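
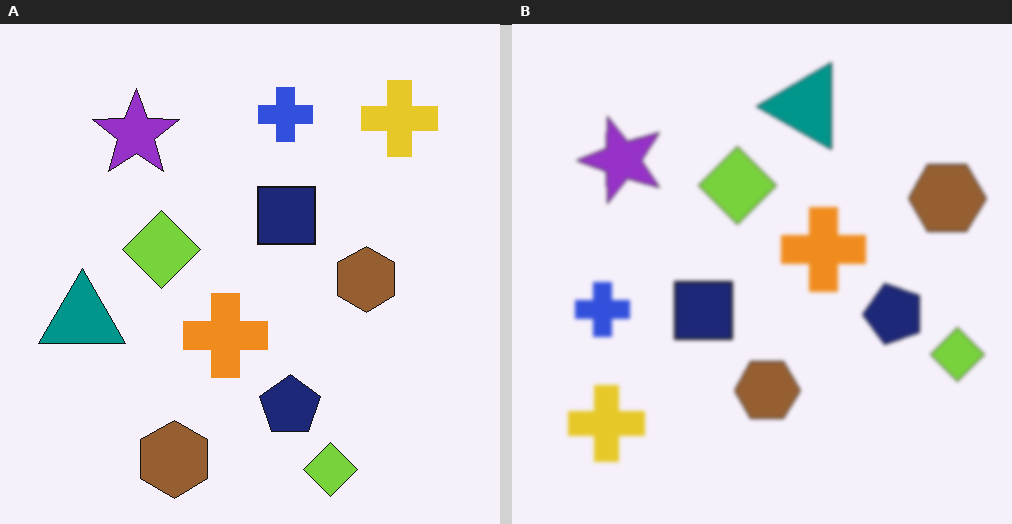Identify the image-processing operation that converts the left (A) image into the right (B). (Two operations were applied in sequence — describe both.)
The image was lightly blurred, then transposed (reflected across the top-left ↔ bottom-right diagonal).

Shape edges and outlines are uniformly softened across the whole image. Shapes have swapped their row and column positions — what was in the top-right is now in the bottom-left — a diagonal reflection.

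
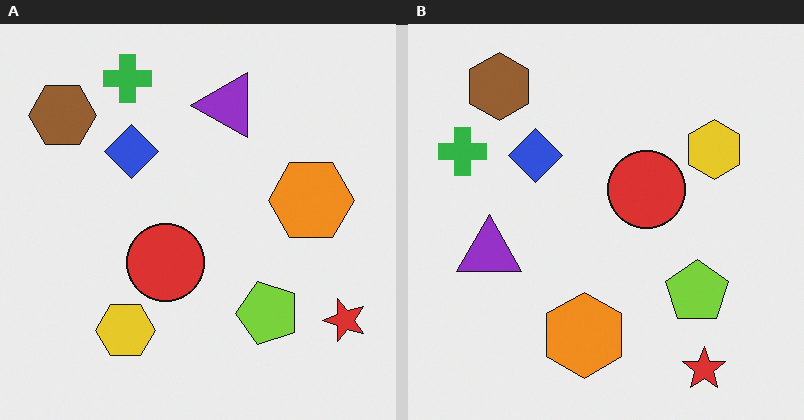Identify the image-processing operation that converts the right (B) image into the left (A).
The image was transposed (reflected across the top-left ↔ bottom-right diagonal).

Shapes have swapped their row and column positions — what was in the top-right is now in the bottom-left — a diagonal reflection.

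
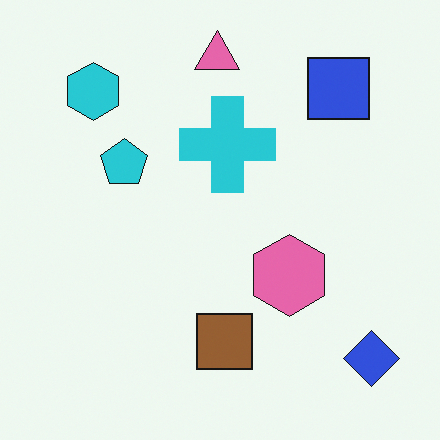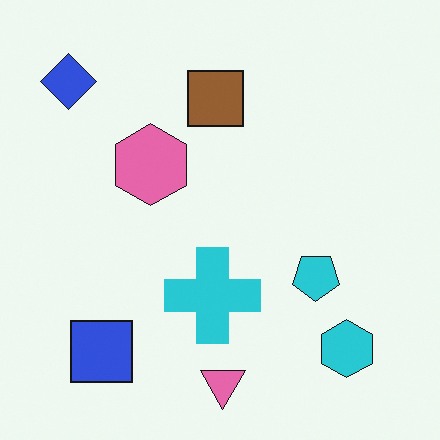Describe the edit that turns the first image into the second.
The transformation is: rotated 180°.

The blue diamond sits in the bottom-right of the first image and the top-left of the second — consistent with a whole-image 180° rotation.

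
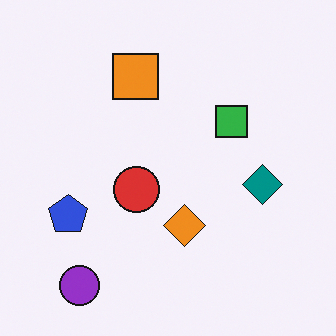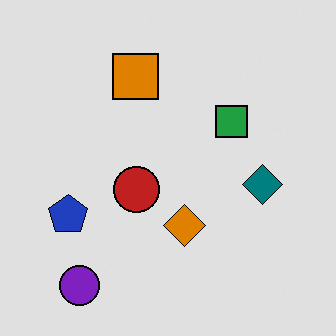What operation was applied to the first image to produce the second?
This is the original image moderately posterized.

Each flat color has snapped to a coarser quantized level — most visibly, the near-white background has dropped to a flat grey.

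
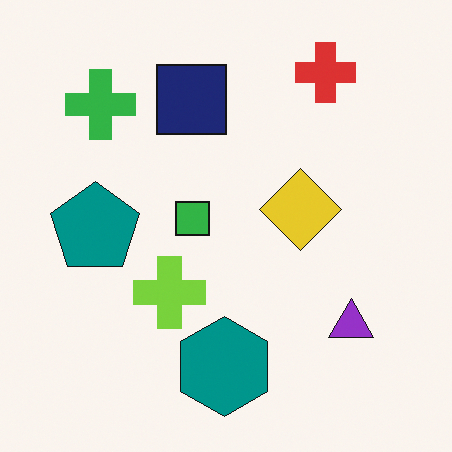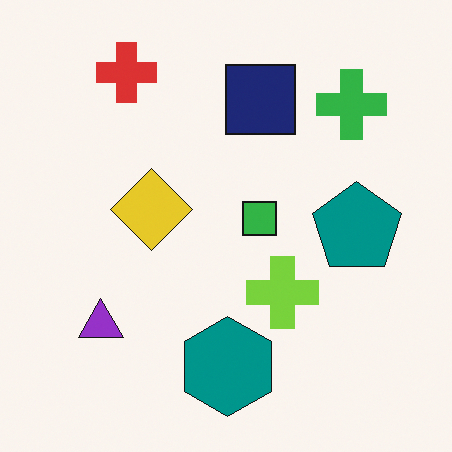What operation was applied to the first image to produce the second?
Flipped horizontally (left ↔ right).

The teal pentagon is in the left of the first image and the right of the second — shapes on opposite sides of the vertical midline have swapped in a mirror flip.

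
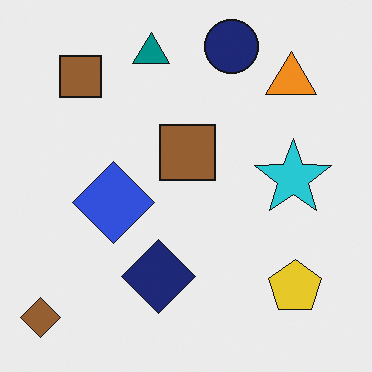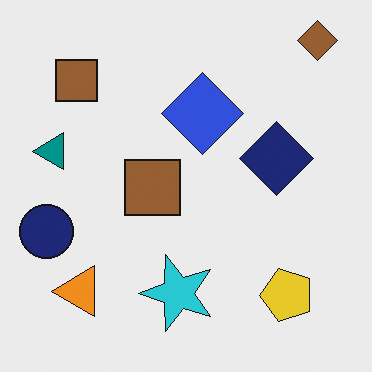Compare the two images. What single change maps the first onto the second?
Transposed (reflected across the top-left ↔ bottom-right diagonal).

Shapes have swapped their row and column positions — what was in the top-right is now in the bottom-left — a diagonal reflection.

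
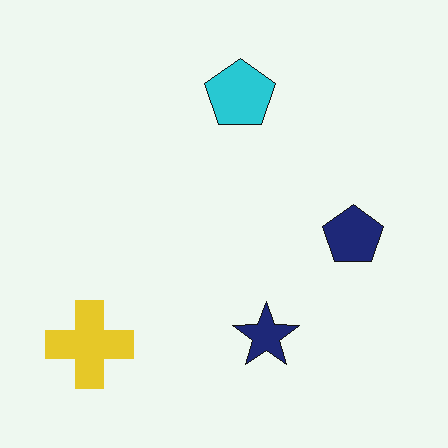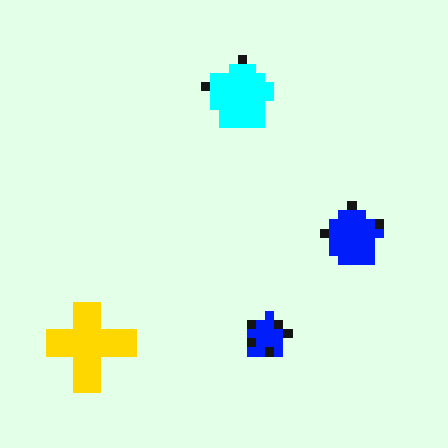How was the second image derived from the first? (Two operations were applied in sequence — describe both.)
The second image is the first made much more vivid (saturation change), then heavily pixelated into large blocks.

All colors are more vivid — a global saturation change. Shapes are reduced to large square blocks; fine edges and outlines are lost — a downscale-then-upscale (mosaic) effect.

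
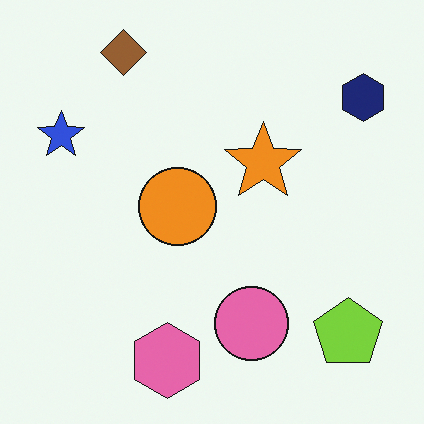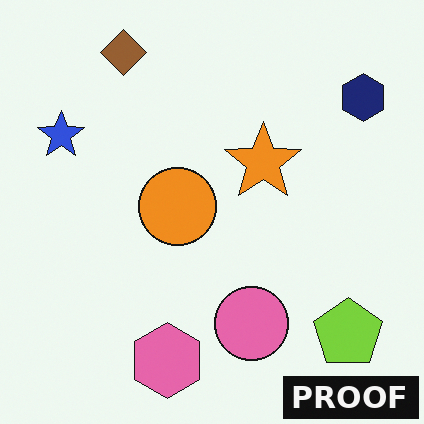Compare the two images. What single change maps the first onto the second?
Watermarked with the text "PROOF" in the lower-right corner.

A dark label reading "PROOF" appears in the lower-right corner.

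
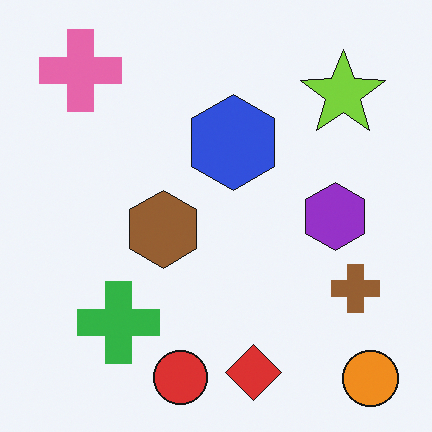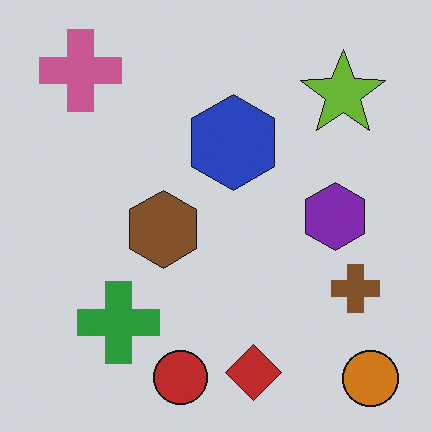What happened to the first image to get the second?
Darkened a little.

Every pixel — background and shapes alike — is uniformly darkened.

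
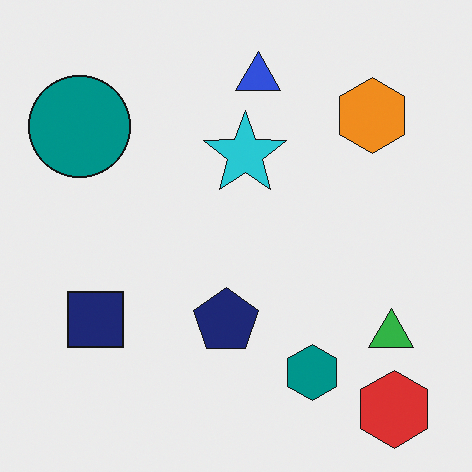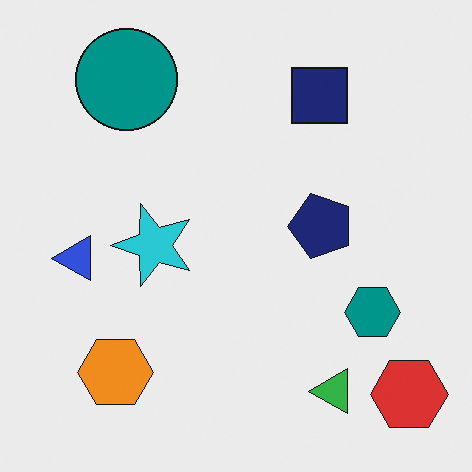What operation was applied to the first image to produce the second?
Transposed (reflected across the top-left ↔ bottom-right diagonal).

Shapes have swapped their row and column positions — what was in the top-right is now in the bottom-left — a diagonal reflection.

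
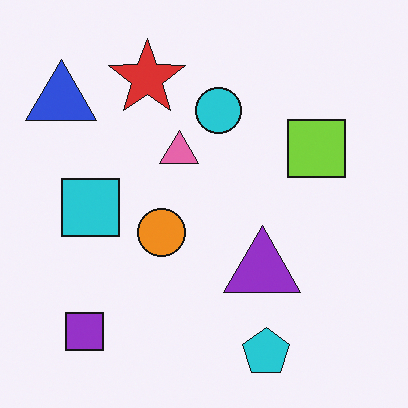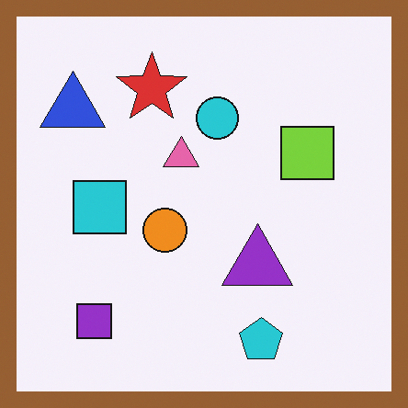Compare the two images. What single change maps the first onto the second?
The image was framed with a brown border.

A solid brown frame runs around the edge of the second image, with the content slightly shrunk inside it.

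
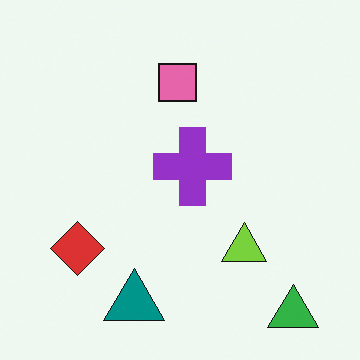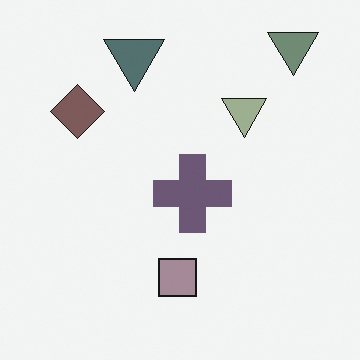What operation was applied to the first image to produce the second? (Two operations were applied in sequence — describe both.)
The second image is the first flipped vertically (top ↔ bottom), then heavily desaturated.

The green triangle is in the bottom-right of the first image and the top-right of the second — shapes on opposite sides of the horizontal midline have swapped in a mirror flip. All colors are more muted and greyish — a global saturation change.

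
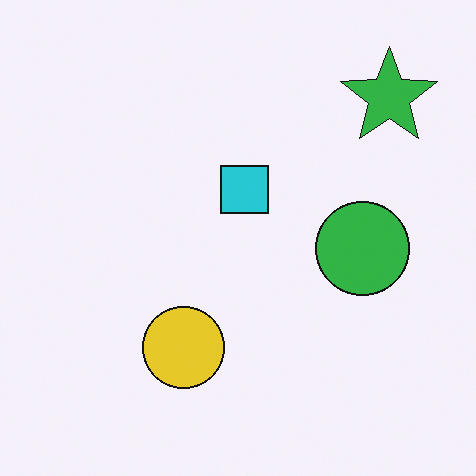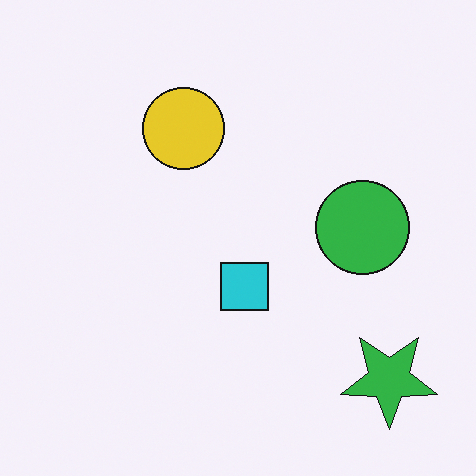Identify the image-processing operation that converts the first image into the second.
The image was flipped vertically (top ↔ bottom).

The green star is in the top-right of the first image and the bottom-right of the second — shapes on opposite sides of the horizontal midline have swapped in a mirror flip.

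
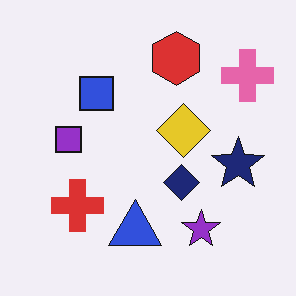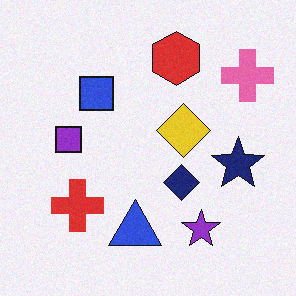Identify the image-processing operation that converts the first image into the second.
The image was degraded with light additive noise.

Random speckle covers the whole image, including the flat background.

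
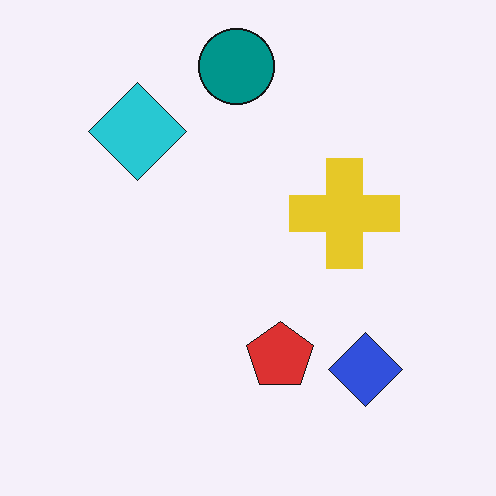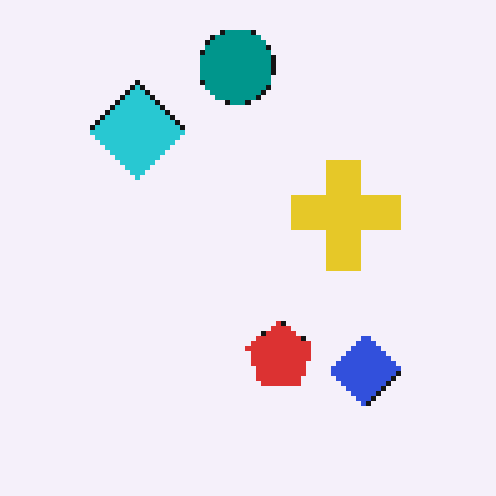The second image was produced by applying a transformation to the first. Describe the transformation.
This is the original image mildly pixelated.

Shapes are reduced to large square blocks; fine edges and outlines are lost — a downscale-then-upscale (mosaic) effect.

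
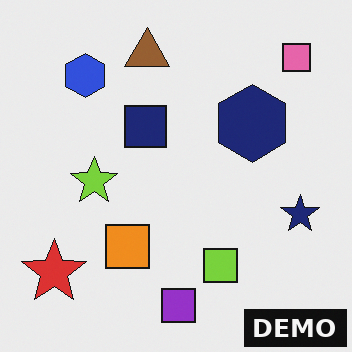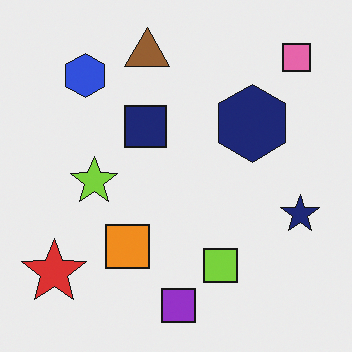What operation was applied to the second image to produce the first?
Watermarked with the text "DEMO" in the lower-right corner.

A dark label reading "DEMO" appears in the lower-right corner.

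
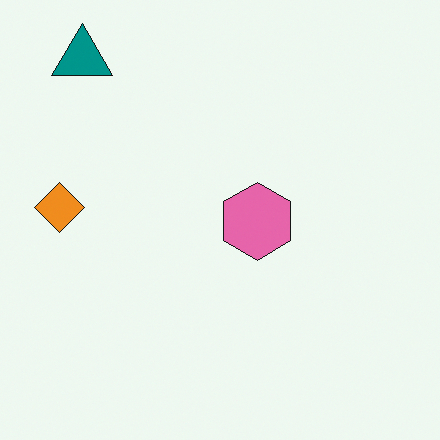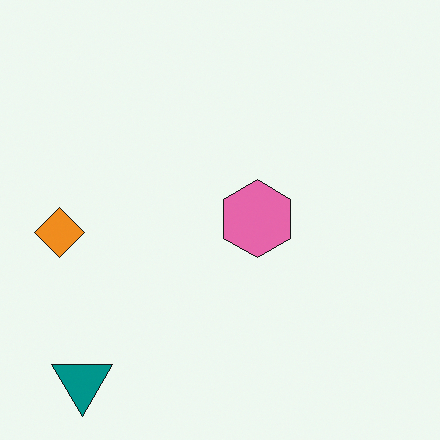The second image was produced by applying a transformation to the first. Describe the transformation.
The image was flipped vertically (top ↔ bottom).

The teal triangle is in the top-left of the first image and the bottom-left of the second — shapes on opposite sides of the horizontal midline have swapped in a mirror flip.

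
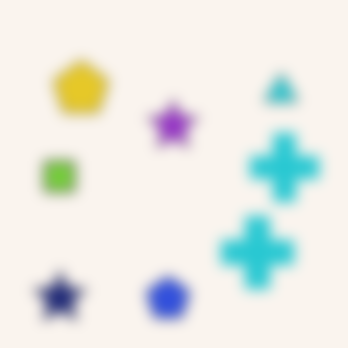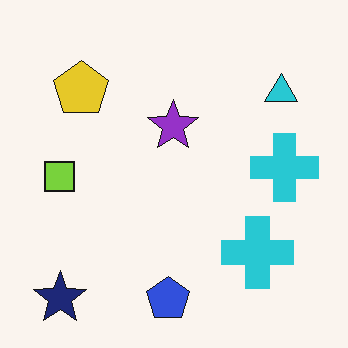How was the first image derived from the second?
The first image is the second heavily blurred.

Shape edges and outlines are uniformly softened across the whole image.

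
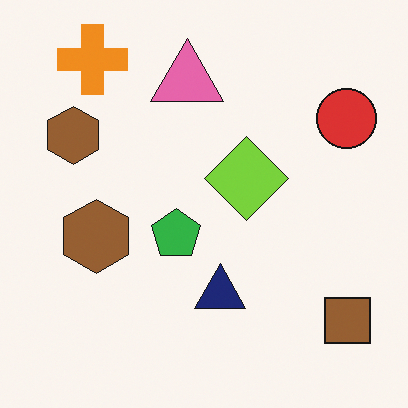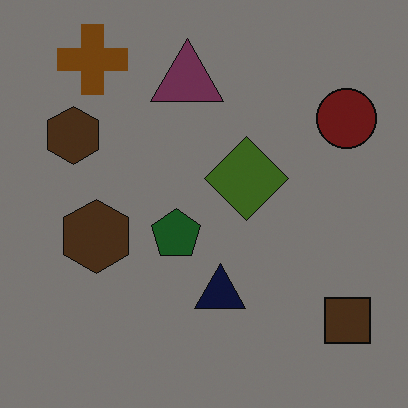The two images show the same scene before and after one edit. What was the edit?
The second image is the first darkened a lot.

Every pixel — background and shapes alike — is uniformly darkened.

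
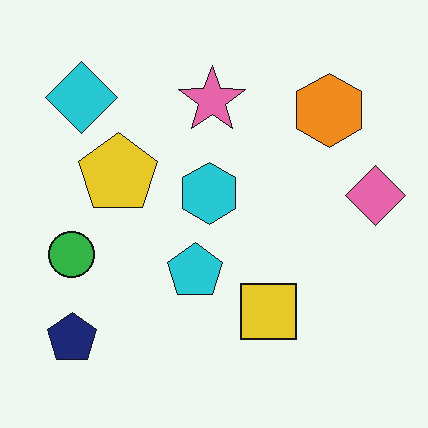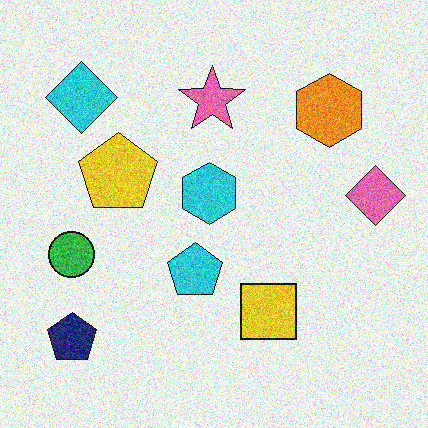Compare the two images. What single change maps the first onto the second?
The transformation is: degraded with strong gaussian noise.

Random speckle covers the whole image, including the flat background.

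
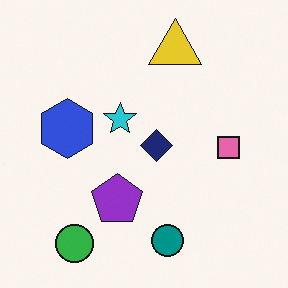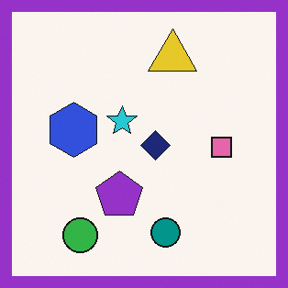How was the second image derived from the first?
This is the original image framed with a purple border.

A solid purple frame runs around the edge of the second image, with the content slightly shrunk inside it.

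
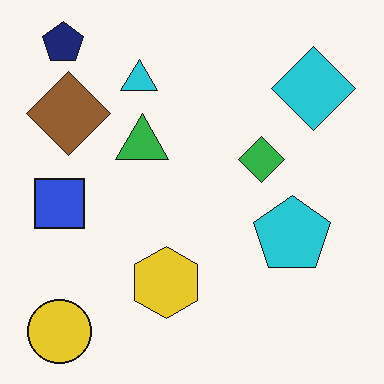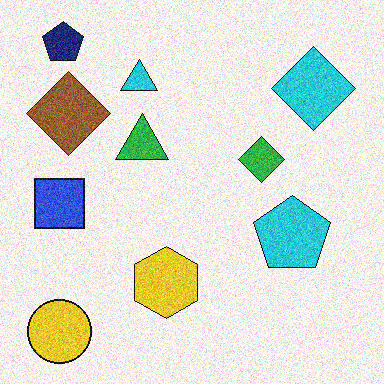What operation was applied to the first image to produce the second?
The second image is the first degraded with visible gaussian noise.

Random speckle covers the whole image, including the flat background.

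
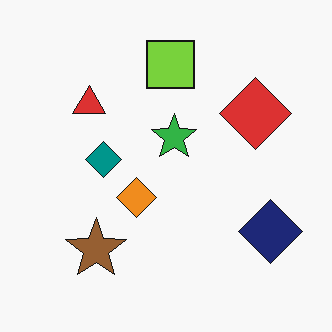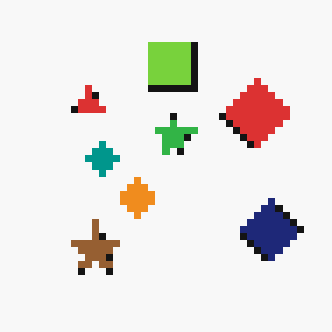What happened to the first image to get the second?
This is the original image moderately pixelated.

Shapes are reduced to large square blocks; fine edges and outlines are lost — a downscale-then-upscale (mosaic) effect.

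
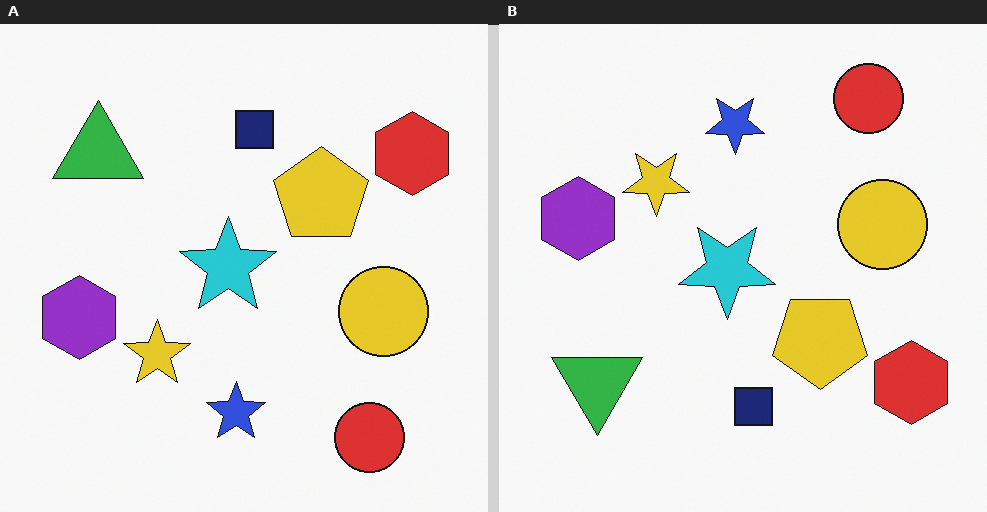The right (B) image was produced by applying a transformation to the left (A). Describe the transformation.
It was flipped vertically (top ↔ bottom).

The red circle is in the bottom-right of the left (A) image and the top-right of the right (B) — shapes on opposite sides of the horizontal midline have swapped in a mirror flip.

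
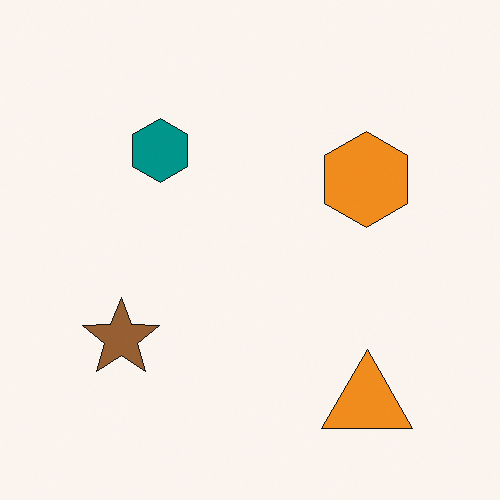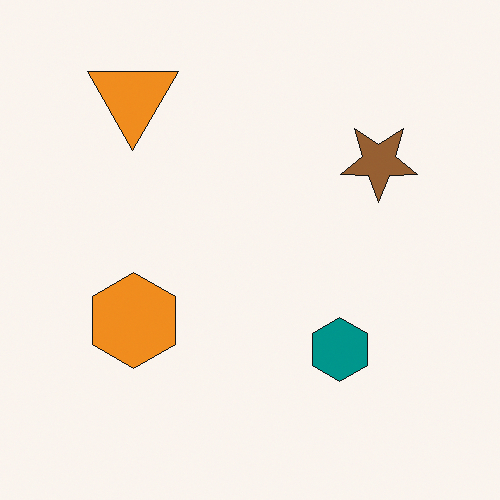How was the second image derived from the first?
The transformation is: rotated 180°.

The orange triangle sits in the bottom-right of the first image and the top-left of the second — consistent with a whole-image 180° rotation.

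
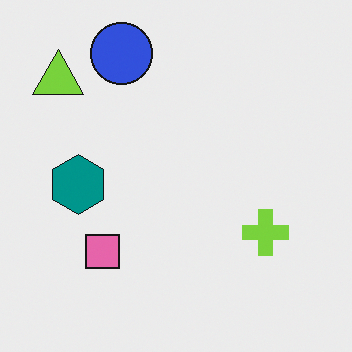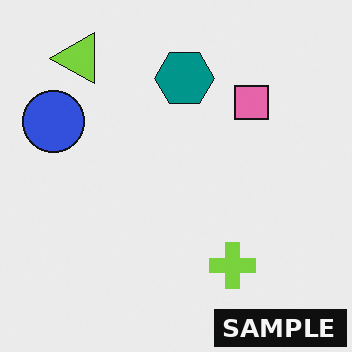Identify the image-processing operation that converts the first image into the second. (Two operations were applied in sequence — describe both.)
The transformation is: transposed (reflected across the top-left ↔ bottom-right diagonal), then watermarked with the text "SAMPLE" in the lower-right corner.

Shapes have swapped their row and column positions — what was in the top-right is now in the bottom-left — a diagonal reflection. A dark label reading "SAMPLE" appears in the lower-right corner.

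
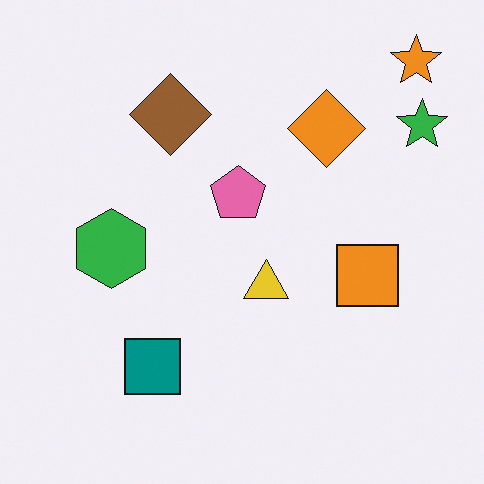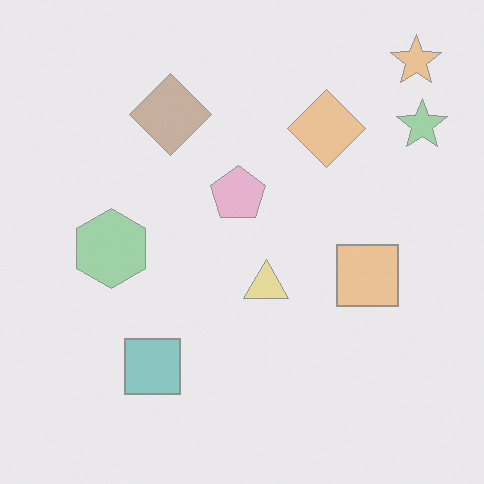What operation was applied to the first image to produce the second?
It was given much lower contrast.

Tones are pushed toward mid-grey across the whole image — a global contrast change.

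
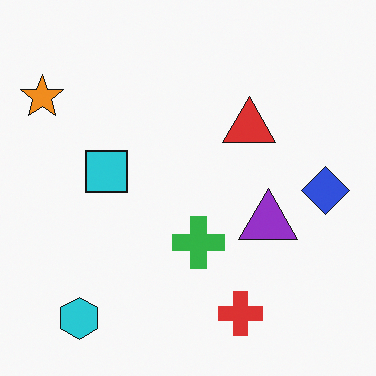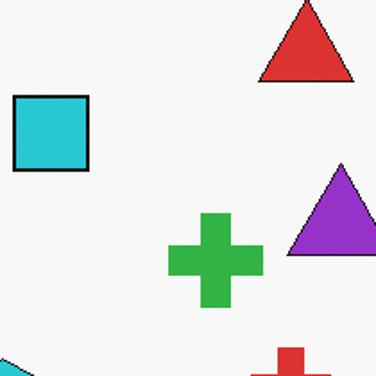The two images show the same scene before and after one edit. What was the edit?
This is the original image cropped to a noticeably smaller region and rescaled.

The visible shapes are larger and the field of view is narrower; shapes near the original edges may be partly or wholly outside the frame — a crop-and-rescale.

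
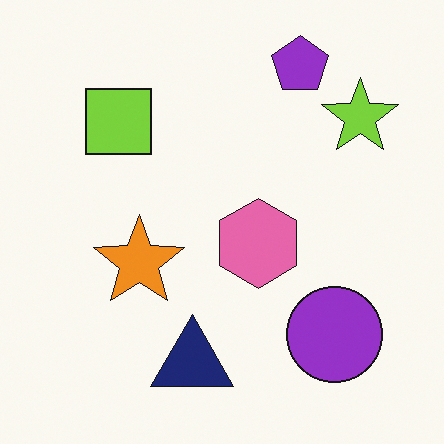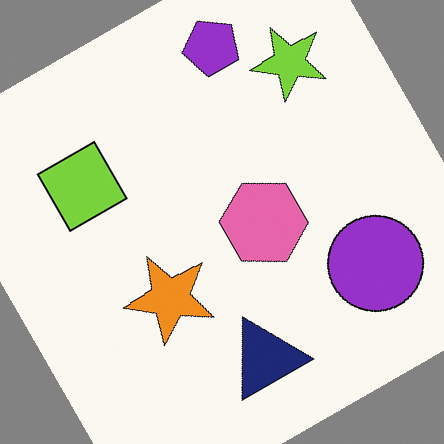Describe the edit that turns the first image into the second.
This is the original image rotated counter-clockwise by a moderate amount.

Every shape is tilted by the same angle and the image corners show triangular fill wedges — a whole-image rotation by a non-right angle.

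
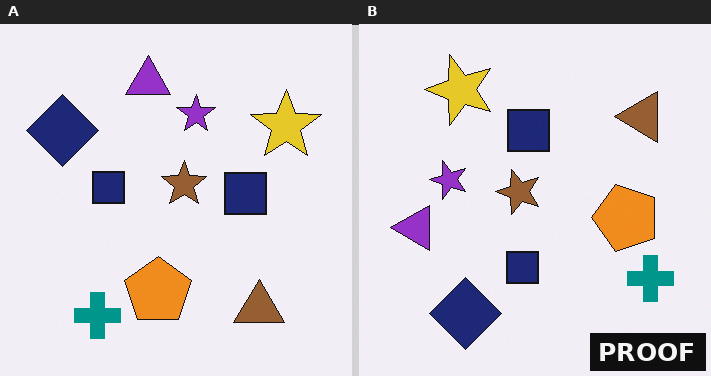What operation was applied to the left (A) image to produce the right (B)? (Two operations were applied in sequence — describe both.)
This is the original image rotated 90° counter-clockwise, then watermarked with the text "PROOF" in the lower-right corner.

The teal cross sits in the bottom-left of the left (A) image and the bottom-right of the right (B) — consistent with a whole-image 90° counter-clockwise rotation. A dark label reading "PROOF" appears in the lower-right corner.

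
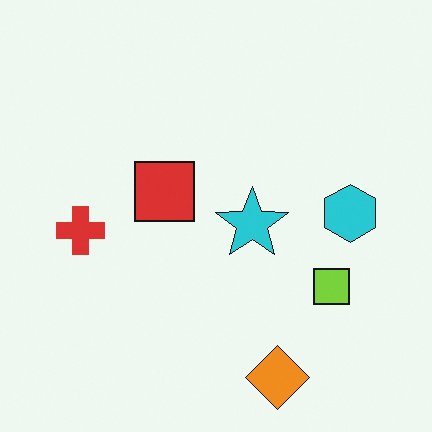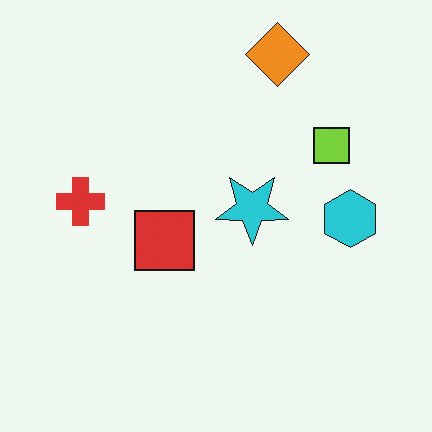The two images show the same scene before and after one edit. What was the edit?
The transformation is: flipped vertically (top ↔ bottom).

The orange diamond is in the bottom of the first image and the top of the second — shapes on opposite sides of the horizontal midline have swapped in a mirror flip.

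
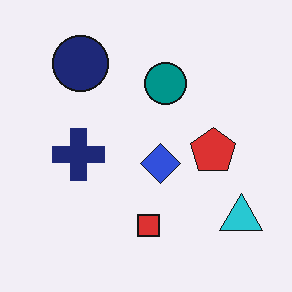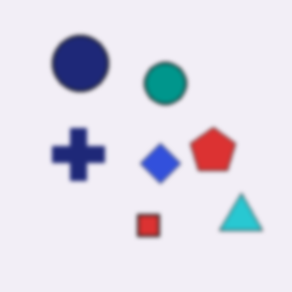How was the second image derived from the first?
The transformation is: lightly blurred.

Shape edges and outlines are uniformly softened across the whole image.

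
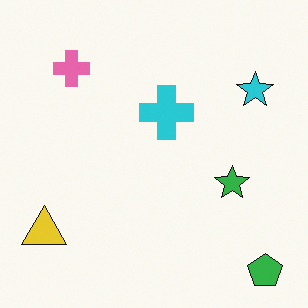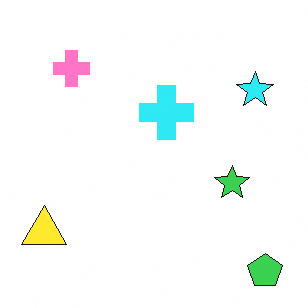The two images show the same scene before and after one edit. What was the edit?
This is the original image slightly brightened.

Every pixel — background and shapes alike — is uniformly brightened.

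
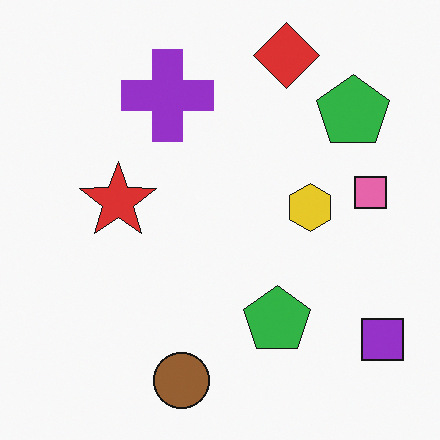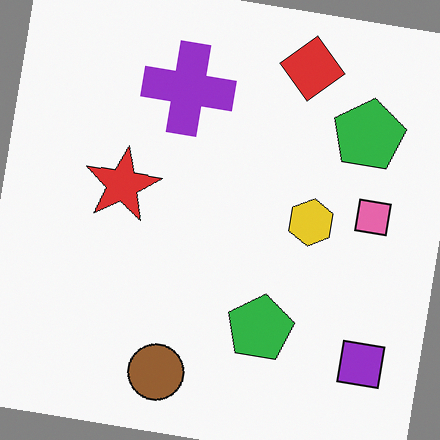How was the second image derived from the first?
It was rotated clockwise by a few degrees.

Every shape is tilted by the same angle and the image corners show triangular fill wedges — a whole-image rotation by a non-right angle.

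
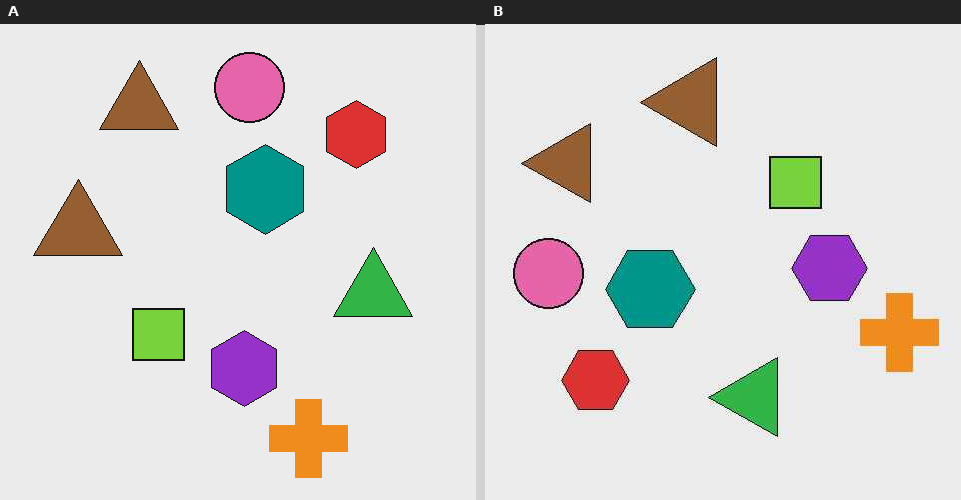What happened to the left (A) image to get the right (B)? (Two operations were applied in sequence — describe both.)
The transformation is: transposed (reflected across the top-left ↔ bottom-right diagonal), then given moderate JPEG compression.

Shapes have swapped their row and column positions — what was in the top-right is now in the bottom-left — a diagonal reflection. Blocky 8×8 compression artifacts appear around shape edges and the flat background shows ringing — characteristic JPEG degradation.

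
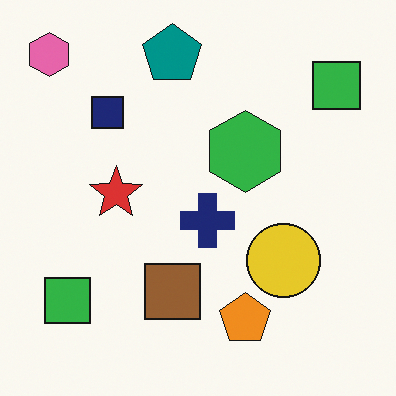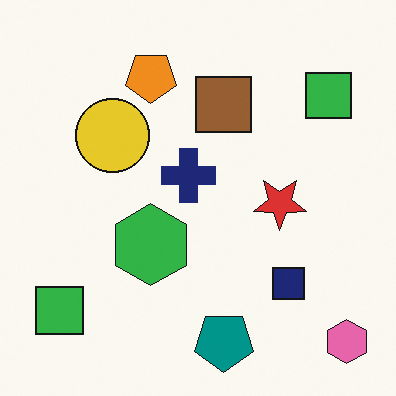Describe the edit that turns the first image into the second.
Rotated 180°.

The pink hexagon sits in the top-left of the first image and the bottom-right of the second — consistent with a whole-image 180° rotation.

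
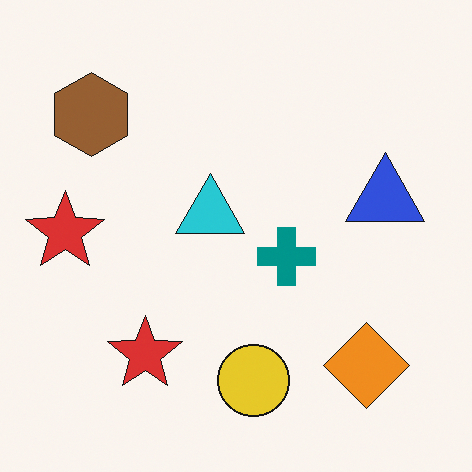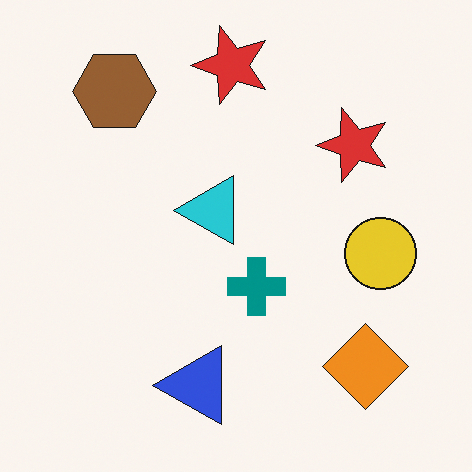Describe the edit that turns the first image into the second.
The transformation is: transposed (reflected across the top-left ↔ bottom-right diagonal).

Shapes have swapped their row and column positions — what was in the top-right is now in the bottom-left — a diagonal reflection.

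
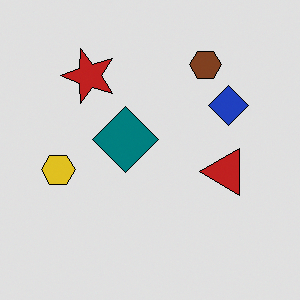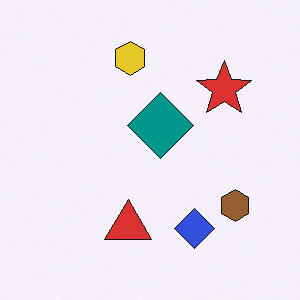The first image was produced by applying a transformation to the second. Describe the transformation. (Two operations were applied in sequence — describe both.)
This is the original image posterized to a reduced palette, then rotated 90° counter-clockwise.

Each flat color has snapped to a coarser quantized level — most visibly, the near-white background has dropped to a flat grey. The brown hexagon sits in the bottom-right of the second image and the top-right of the first — consistent with a whole-image 90° counter-clockwise rotation.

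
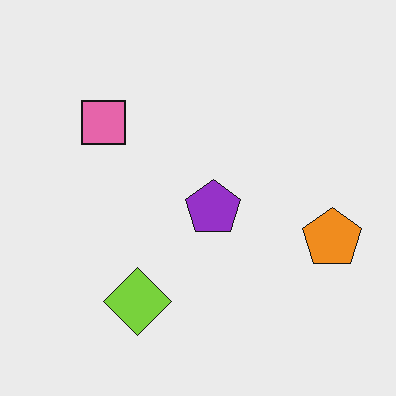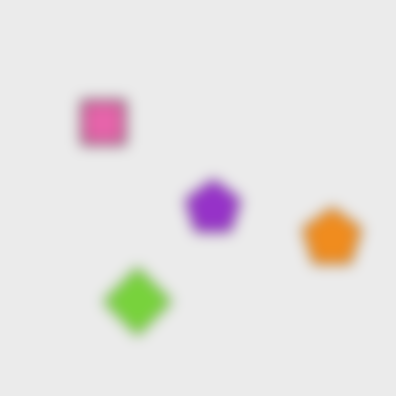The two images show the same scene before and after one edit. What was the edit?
The image was strongly gaussian-blurred.

Shape edges and outlines are uniformly softened across the whole image.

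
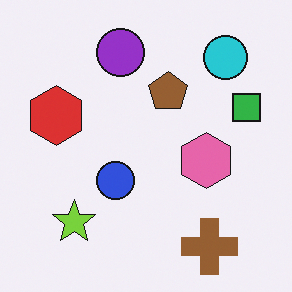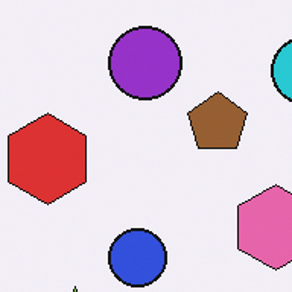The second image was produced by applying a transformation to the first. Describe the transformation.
Cropped to a modestly smaller region and rescaled.

The visible shapes are larger and the field of view is narrower; shapes near the original edges may be partly or wholly outside the frame — a crop-and-rescale.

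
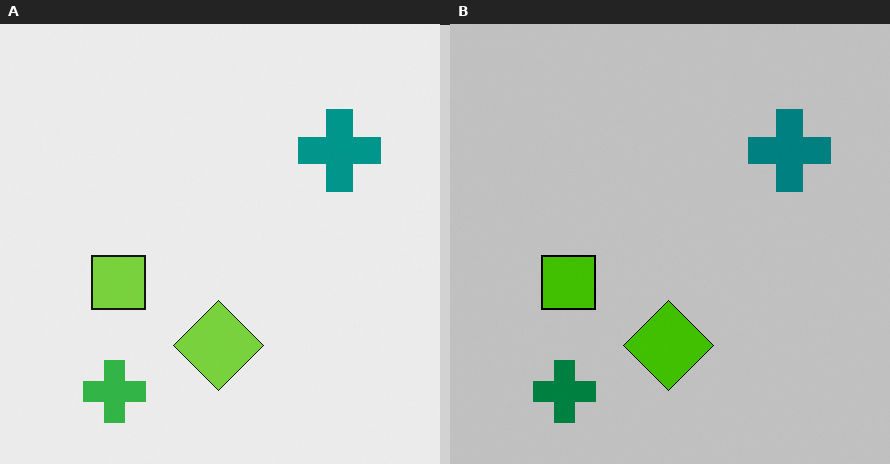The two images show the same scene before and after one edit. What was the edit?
Aggressively posterized.

Each flat color has snapped to a coarser quantized level — most visibly, the near-white background has dropped to a flat grey.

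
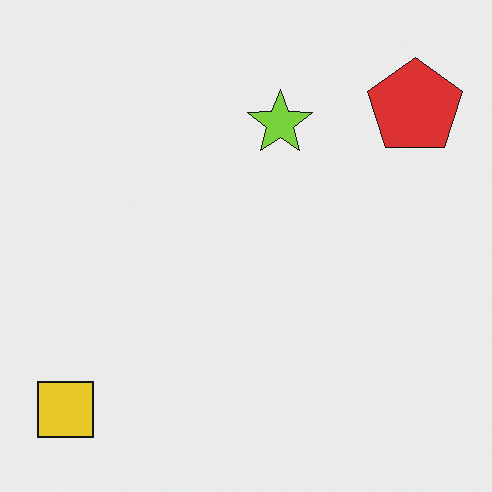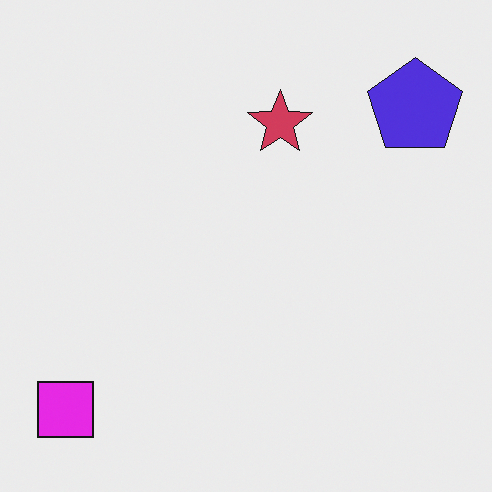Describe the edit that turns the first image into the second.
The transformation is: hue-shifted by a large amount.

Every shape's color has rotated by the same amount around the hue wheel — a uniform hue shift.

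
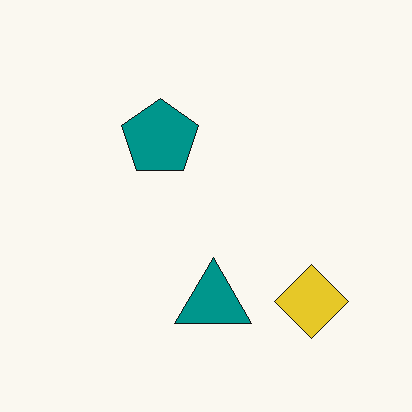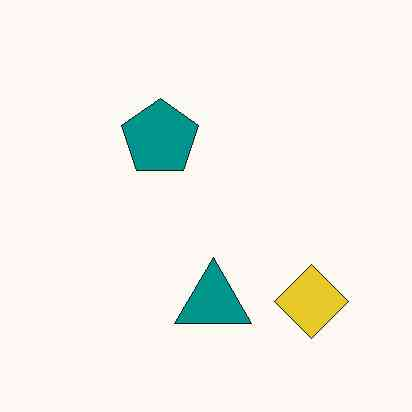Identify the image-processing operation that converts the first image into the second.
It was given moderate JPEG compression.

Blocky 8×8 compression artifacts appear around shape edges and the flat background shows ringing — characteristic JPEG degradation.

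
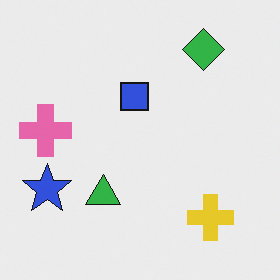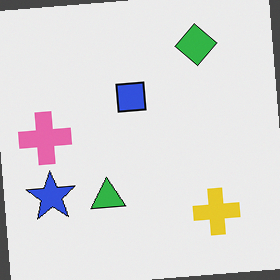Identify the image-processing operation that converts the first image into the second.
The second image is the first rotated counter-clockwise by a few degrees.

Every shape is tilted by the same angle and the image corners show triangular fill wedges — a whole-image rotation by a non-right angle.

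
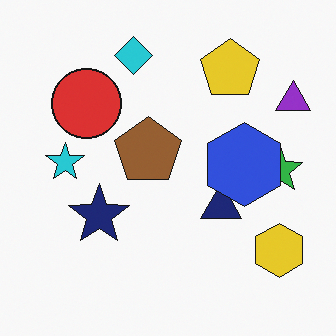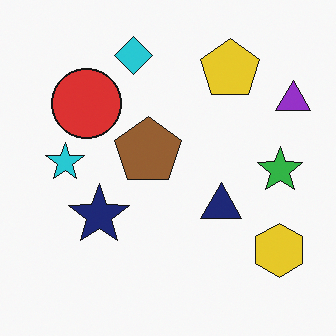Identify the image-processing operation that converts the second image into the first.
The first image is the second overlaid with an additional blue hexagon.

A blue hexagon appears in the first image that is absent from the second.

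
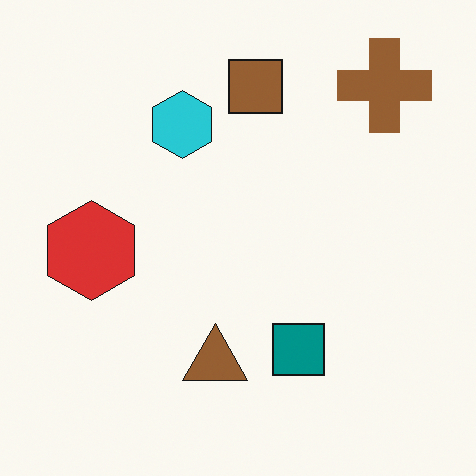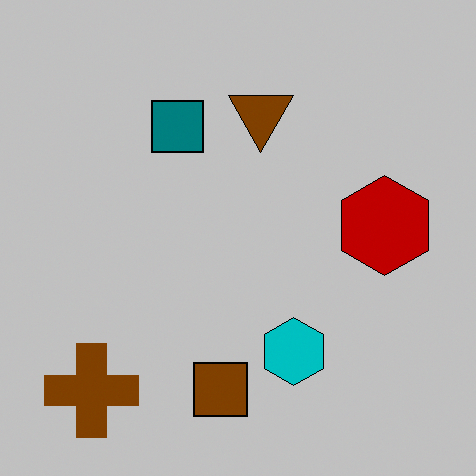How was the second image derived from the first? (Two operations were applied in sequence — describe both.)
The image was aggressively posterized, then rotated 180°.

Each flat color has snapped to a coarser quantized level — most visibly, the near-white background has dropped to a flat grey. The brown cross sits in the top-right of the first image and the bottom-left of the second — consistent with a whole-image 180° rotation.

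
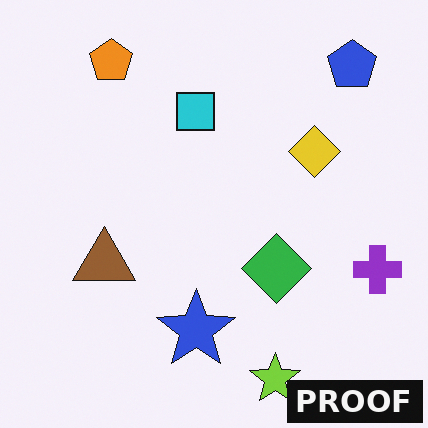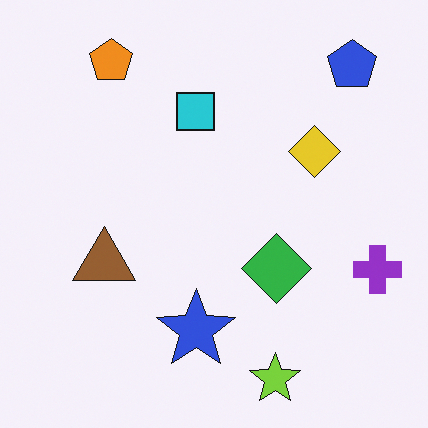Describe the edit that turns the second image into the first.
It was watermarked with the text "PROOF" in the lower-right corner.

A dark label reading "PROOF" appears in the lower-right corner.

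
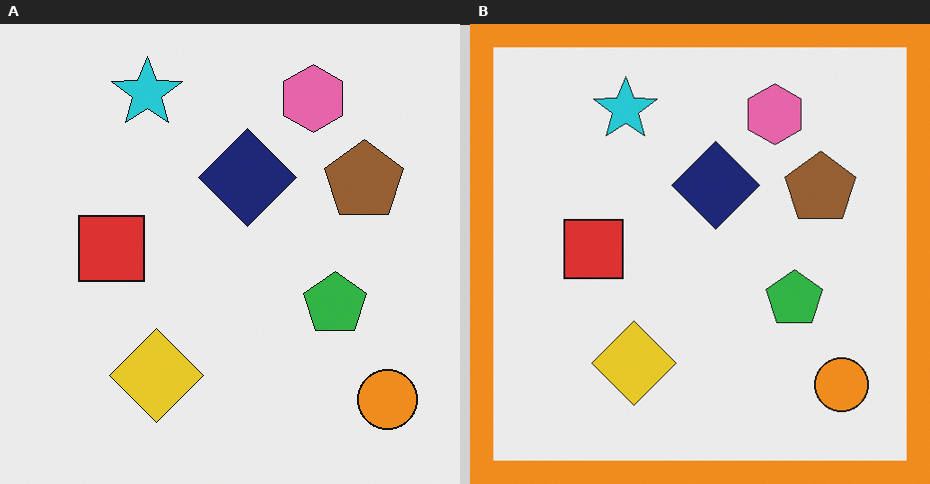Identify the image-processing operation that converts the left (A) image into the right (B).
Framed with a orange border.

A solid orange frame runs around the edge of the right (B) image, with the content slightly shrunk inside it.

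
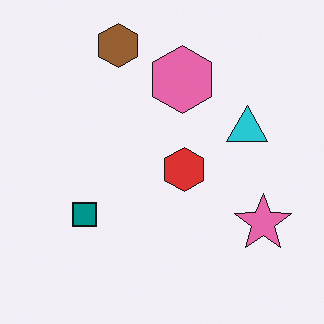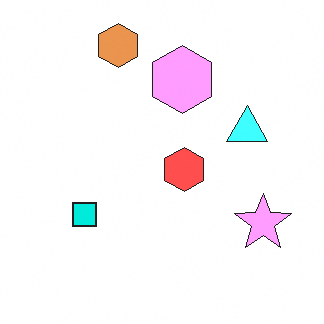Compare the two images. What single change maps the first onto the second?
Substantially brightened.

Every pixel — background and shapes alike — is uniformly brightened.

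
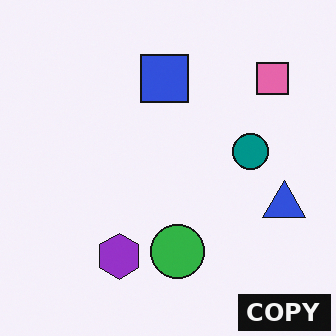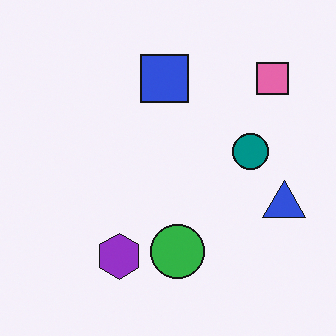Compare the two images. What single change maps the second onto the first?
Watermarked with the text "COPY" in the lower-right corner.

A dark label reading "COPY" appears in the lower-right corner.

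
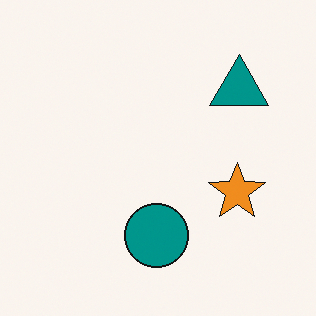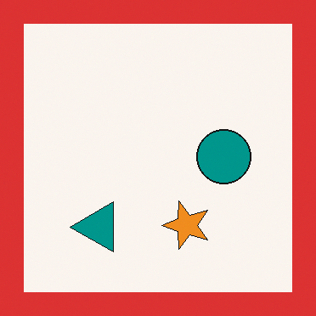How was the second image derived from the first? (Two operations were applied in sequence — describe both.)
This is the original image transposed (reflected across the top-left ↔ bottom-right diagonal), then framed with a red border.

Shapes have swapped their row and column positions — what was in the top-right is now in the bottom-left — a diagonal reflection. A solid red frame runs around the edge of the second image, with the content slightly shrunk inside it.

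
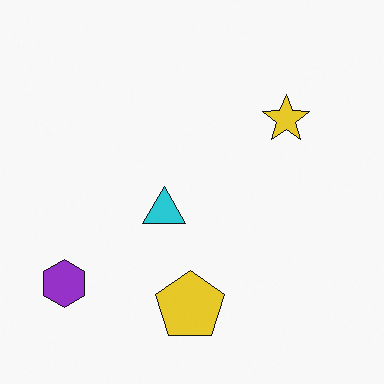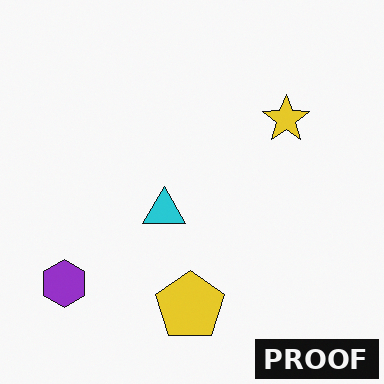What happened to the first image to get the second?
The second image is the first watermarked with the text "PROOF" in the lower-right corner.

A dark label reading "PROOF" appears in the lower-right corner.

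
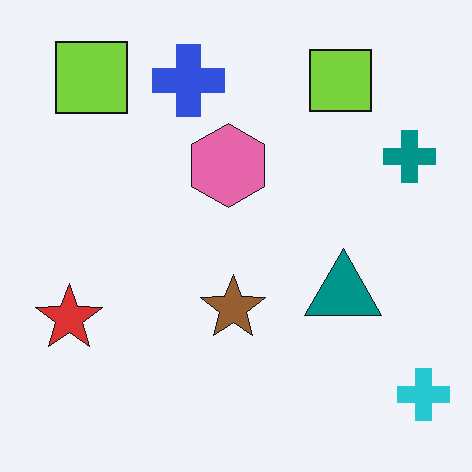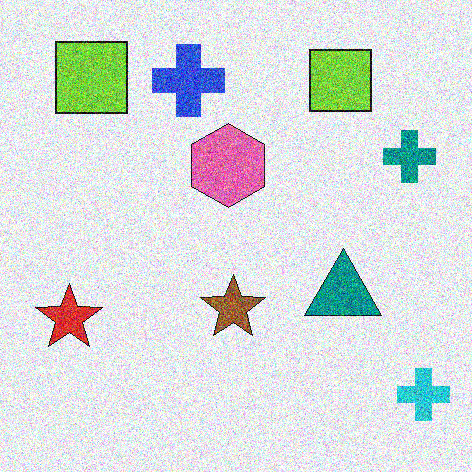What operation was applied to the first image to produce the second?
It was degraded with a thick layer of grain.

Random speckle covers the whole image, including the flat background.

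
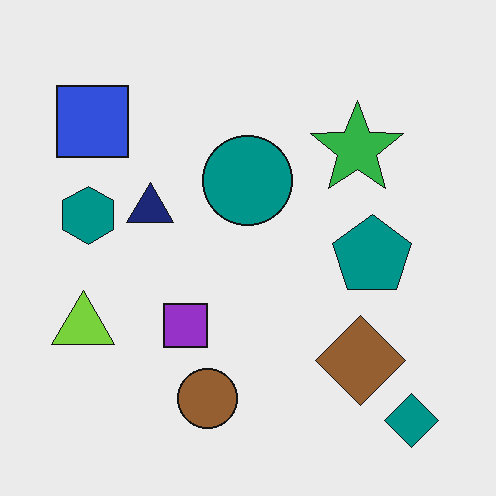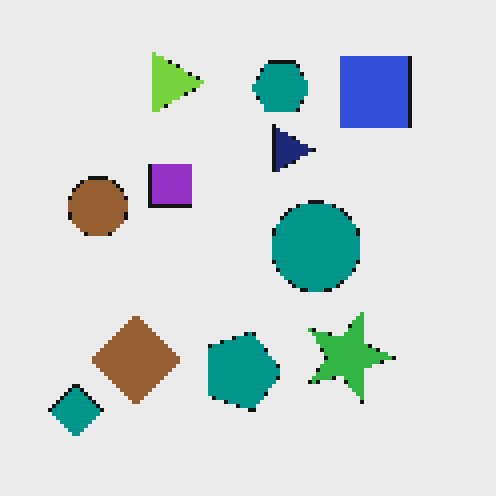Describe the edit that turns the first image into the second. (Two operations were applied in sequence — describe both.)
It was lightly pixelated (a mild mosaic effect), then rotated 90° clockwise.

Shapes are reduced to large square blocks; fine edges and outlines are lost — a downscale-then-upscale (mosaic) effect. The teal diamond sits in the bottom-right of the first image and the bottom-left of the second — consistent with a whole-image 90° clockwise rotation.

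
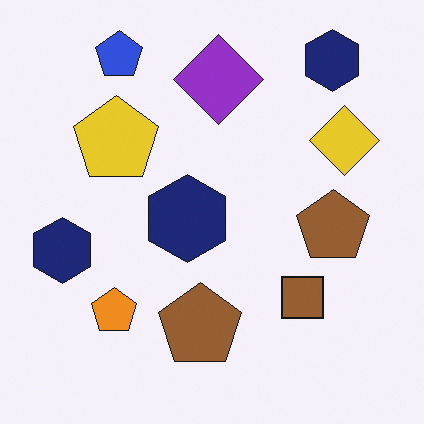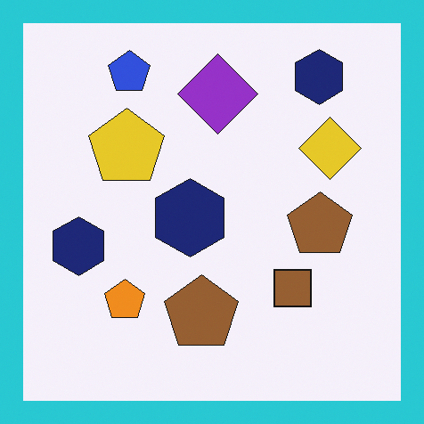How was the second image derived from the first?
The image was framed with a cyan border.

A solid cyan frame runs around the edge of the second image, with the content slightly shrunk inside it.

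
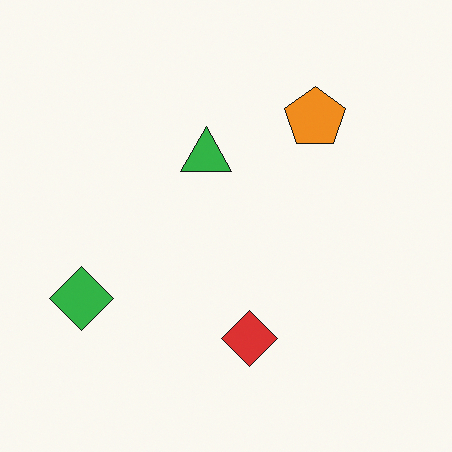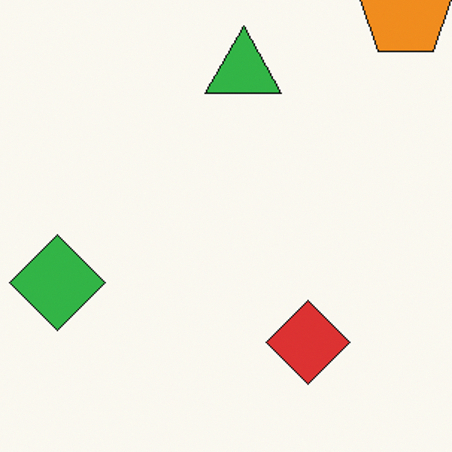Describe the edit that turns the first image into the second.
The transformation is: cropped slightly and scaled back up.

The visible shapes are larger and the field of view is narrower; shapes near the original edges may be partly or wholly outside the frame — a crop-and-rescale.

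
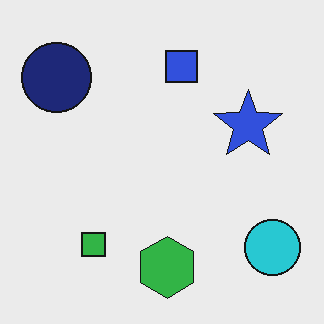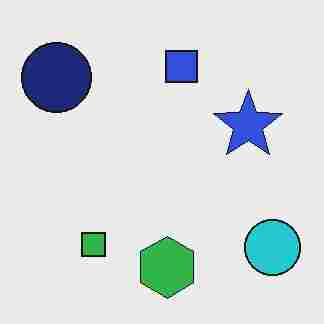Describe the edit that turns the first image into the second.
It was heavily JPEG-compressed with obvious blocking artifacts.

Blocky 8×8 compression artifacts appear around shape edges and the flat background shows ringing — characteristic JPEG degradation.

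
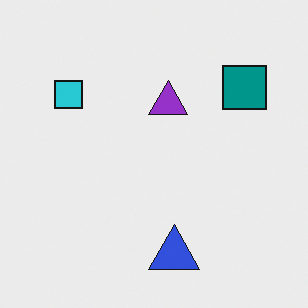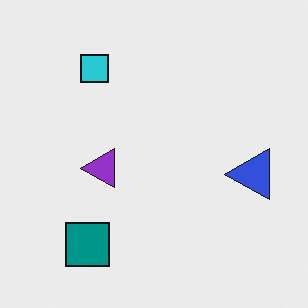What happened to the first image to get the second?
The second image is the first transposed (reflected across the top-left ↔ bottom-right diagonal).

Shapes have swapped their row and column positions — what was in the top-right is now in the bottom-left — a diagonal reflection.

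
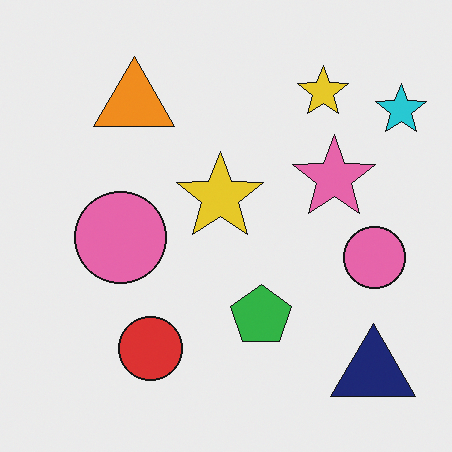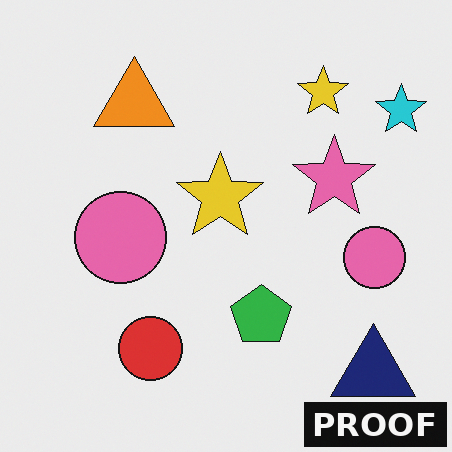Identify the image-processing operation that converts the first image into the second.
This is the original image watermarked with the text "PROOF" in the lower-right corner.

A dark label reading "PROOF" appears in the lower-right corner.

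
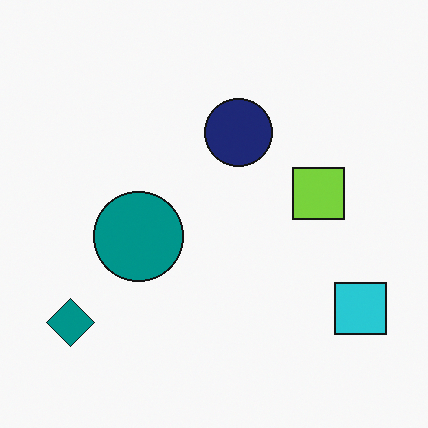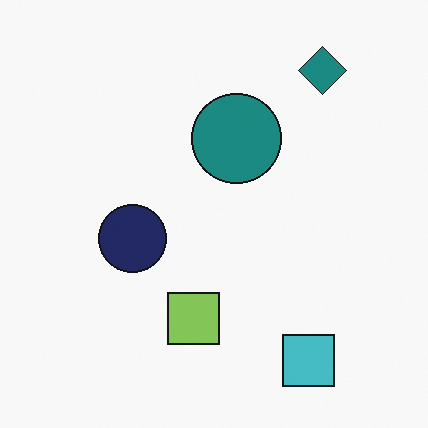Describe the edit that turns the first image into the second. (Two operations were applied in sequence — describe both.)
Slightly desaturated, then transposed (reflected across the top-left ↔ bottom-right diagonal).

All colors are more muted and greyish — a global saturation change. Shapes have swapped their row and column positions — what was in the top-right is now in the bottom-left — a diagonal reflection.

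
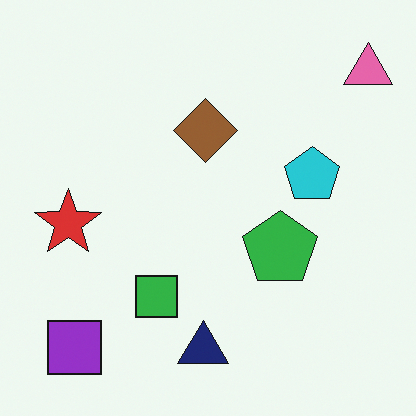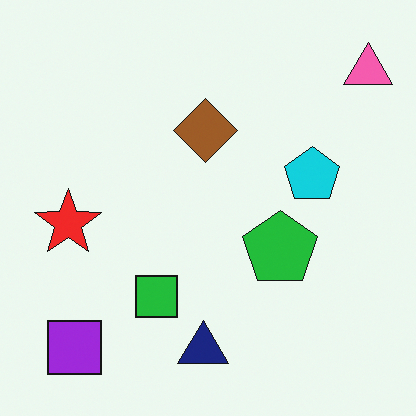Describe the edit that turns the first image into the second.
The second image is the first slightly oversaturated.

All colors are more vivid — a global saturation change.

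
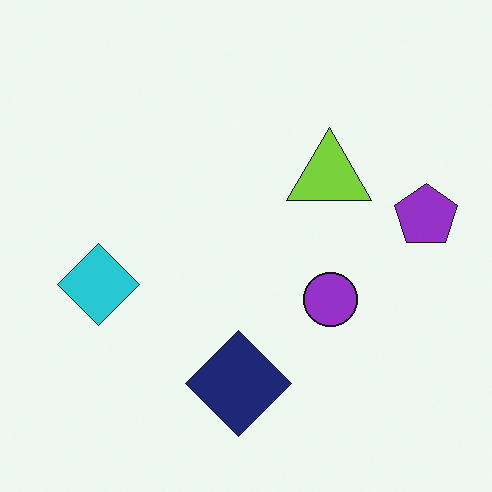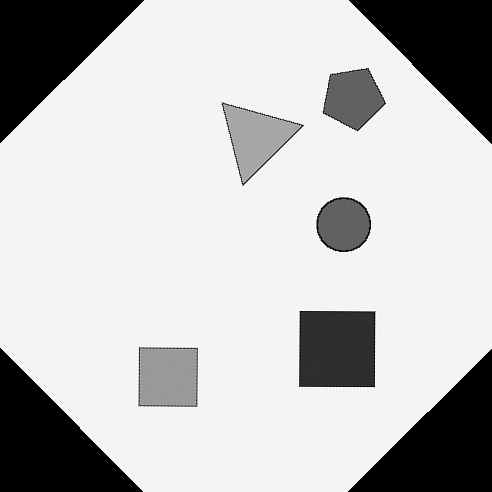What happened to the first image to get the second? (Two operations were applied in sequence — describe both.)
This is the original image rotated counter-clockwise by a large amount — several tens of degrees, then converted to grayscale.

Every shape is tilted by the same angle and the image corners show triangular fill wedges — a whole-image rotation by a non-right angle. All color is removed — every shape is now a shade of grey.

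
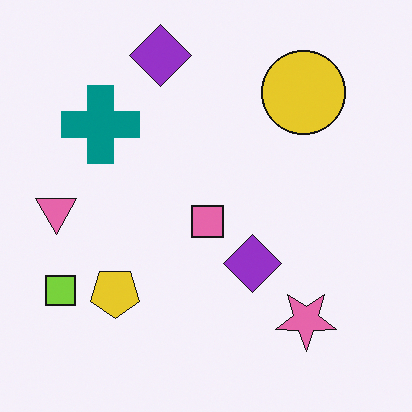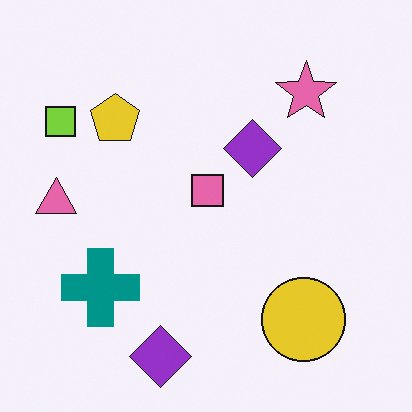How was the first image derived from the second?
The transformation is: flipped vertically (top ↔ bottom).

The pink star is in the top-right of the second image and the bottom-right of the first — shapes on opposite sides of the horizontal midline have swapped in a mirror flip.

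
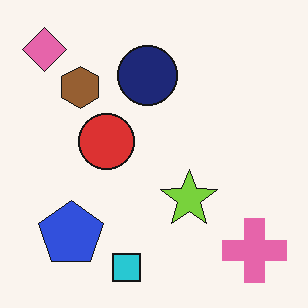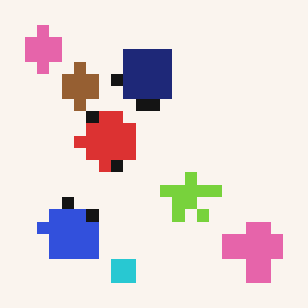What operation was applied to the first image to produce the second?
It was heavily pixelated into large blocks.

Shapes are reduced to large square blocks; fine edges and outlines are lost — a downscale-then-upscale (mosaic) effect.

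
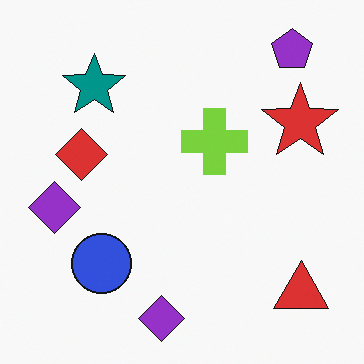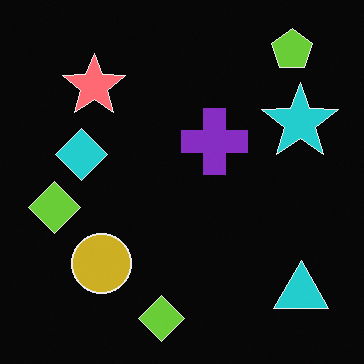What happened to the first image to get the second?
The transformation is: color-inverted (negative).

The light background has become dark and every shape's color is its complement — a photographic negative.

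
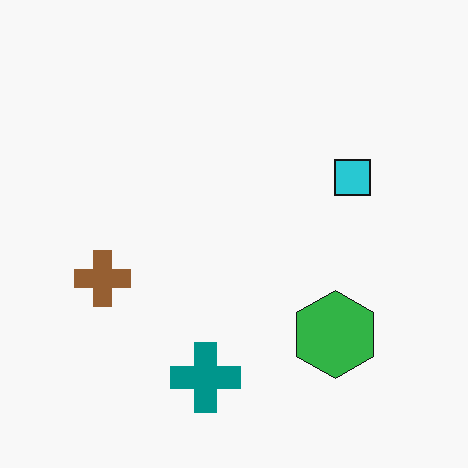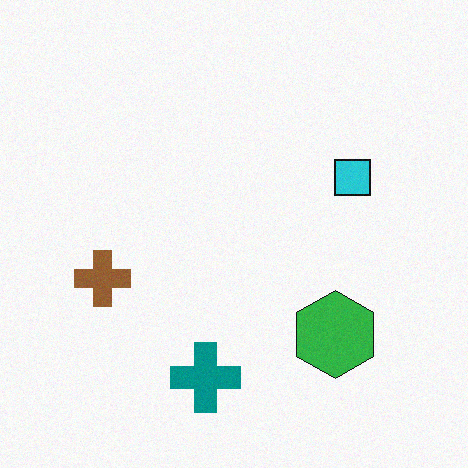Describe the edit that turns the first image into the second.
The transformation is: degraded with subtle gaussian noise.

Random speckle covers the whole image, including the flat background.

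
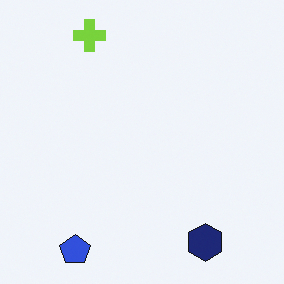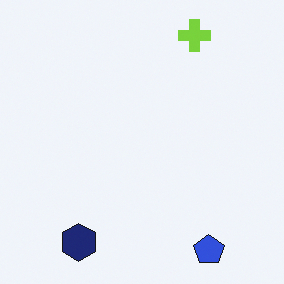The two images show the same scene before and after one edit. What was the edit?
This is the original image flipped horizontally (left ↔ right).

The blue pentagon is in the bottom-left of the first image and the bottom-right of the second — shapes on opposite sides of the vertical midline have swapped in a mirror flip.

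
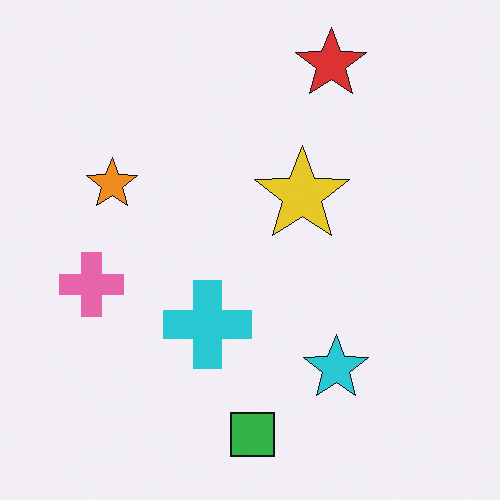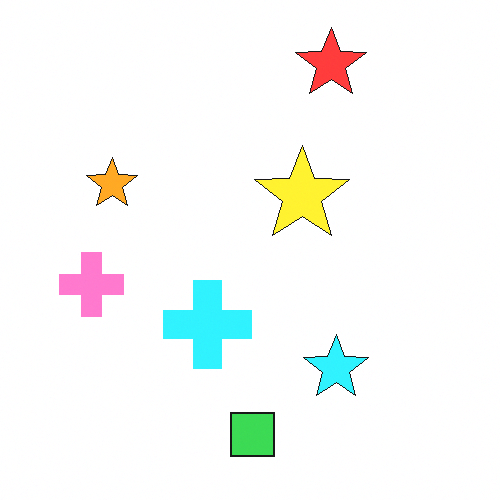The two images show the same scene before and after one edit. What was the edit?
Slightly brightened.

Every pixel — background and shapes alike — is uniformly brightened.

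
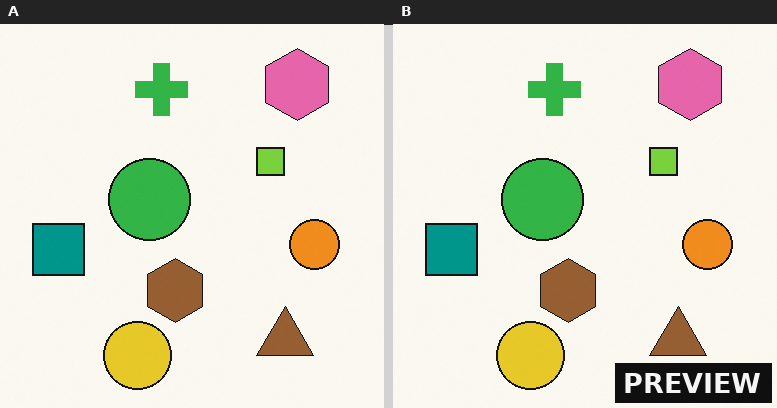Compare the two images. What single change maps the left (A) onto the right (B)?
It was watermarked with the text "PREVIEW" in the lower-right corner.

A dark label reading "PREVIEW" appears in the lower-right corner.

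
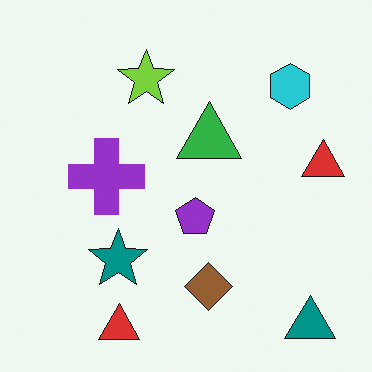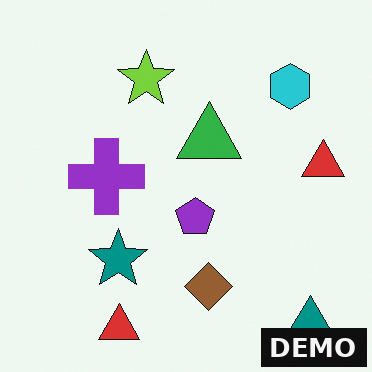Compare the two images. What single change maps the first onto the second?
The second image is the first watermarked with the text "DEMO" in the lower-right corner.

A dark label reading "DEMO" appears in the lower-right corner.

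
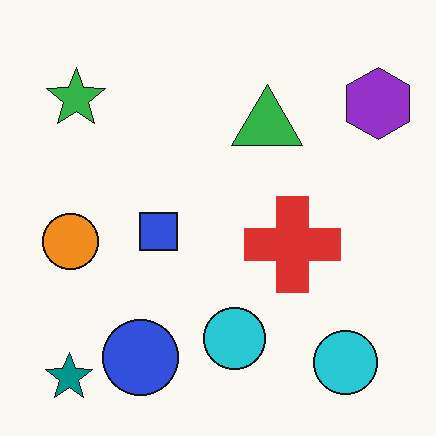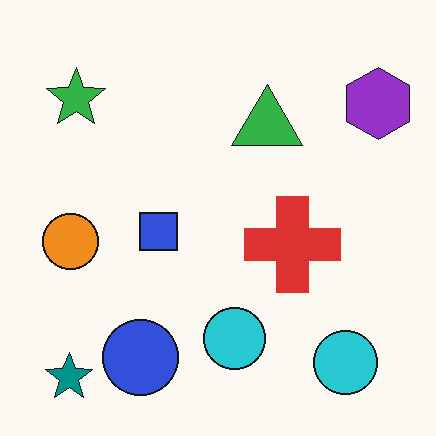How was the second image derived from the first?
The transformation is: given moderate JPEG compression.

Blocky 8×8 compression artifacts appear around shape edges and the flat background shows ringing — characteristic JPEG degradation.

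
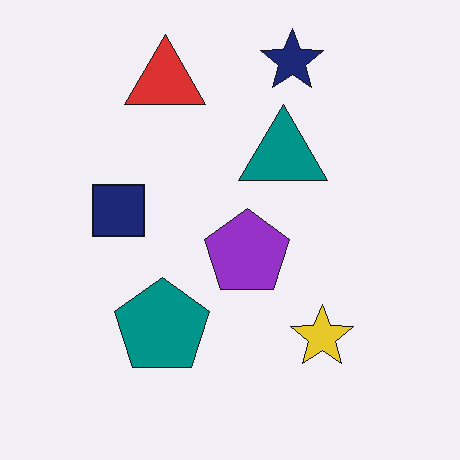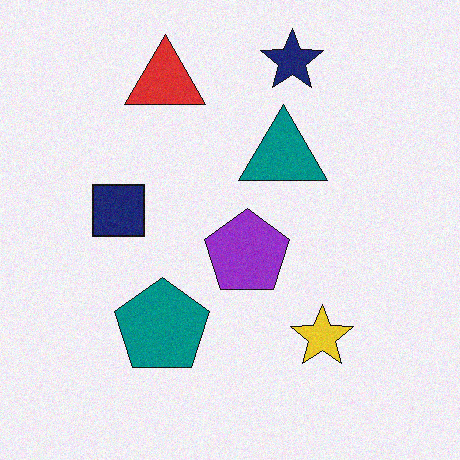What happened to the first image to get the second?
This is the original image degraded with subtle gaussian noise.

Random speckle covers the whole image, including the flat background.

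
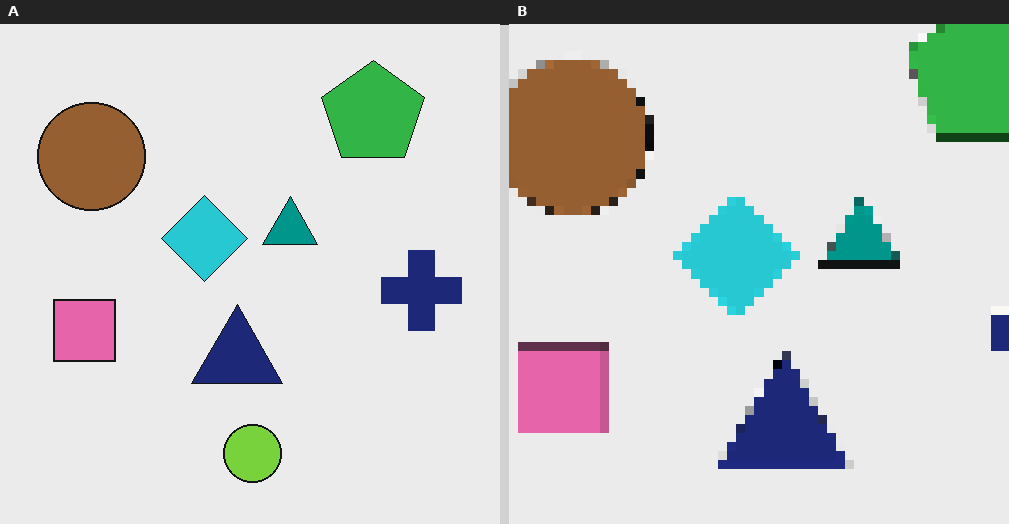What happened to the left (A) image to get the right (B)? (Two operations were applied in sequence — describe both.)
The transformation is: cropped to a modestly smaller region and rescaled, then coarsely pixelated.

The visible shapes are larger and the field of view is narrower; shapes near the original edges may be partly or wholly outside the frame — a crop-and-rescale. Shapes are reduced to large square blocks; fine edges and outlines are lost — a downscale-then-upscale (mosaic) effect.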